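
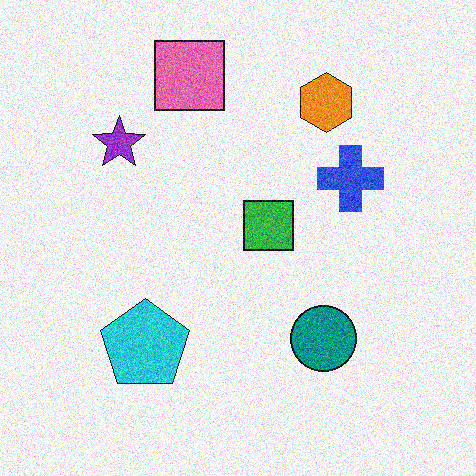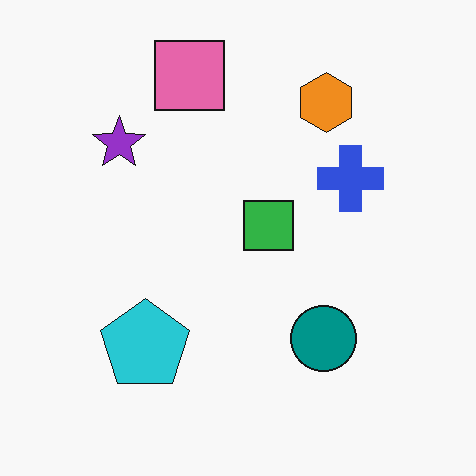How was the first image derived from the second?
The first image is the second degraded with a thick layer of grain.

Random speckle covers the whole image, including the flat background.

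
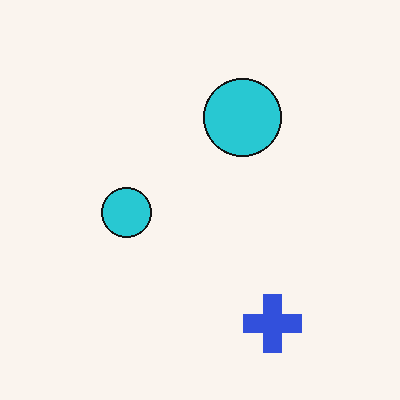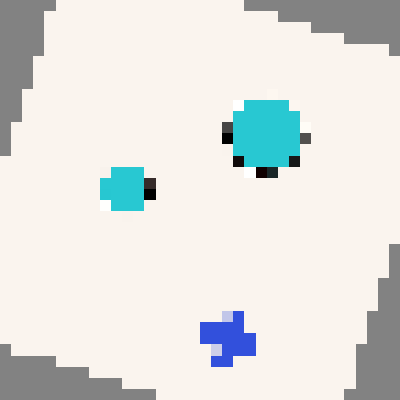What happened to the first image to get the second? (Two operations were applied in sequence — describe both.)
Rotated clockwise by a moderate amount, then coarsely pixelated.

Every shape is tilted by the same angle and the image corners show triangular fill wedges — a whole-image rotation by a non-right angle. Shapes are reduced to large square blocks; fine edges and outlines are lost — a downscale-then-upscale (mosaic) effect.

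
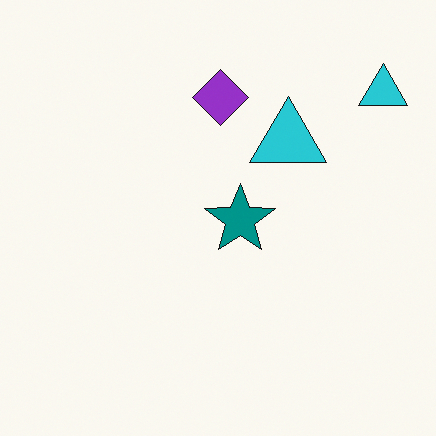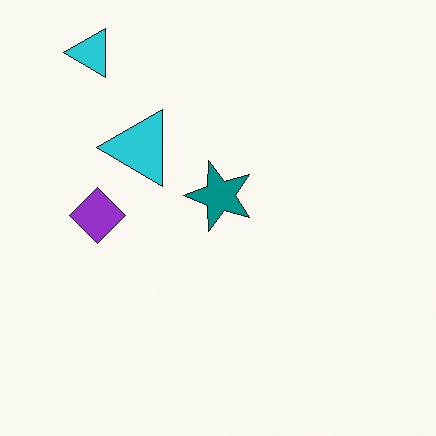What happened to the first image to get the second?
The transformation is: rotated 90° counter-clockwise.

The purple diamond sits in the top of the first image and the left of the second — consistent with a whole-image 90° counter-clockwise rotation.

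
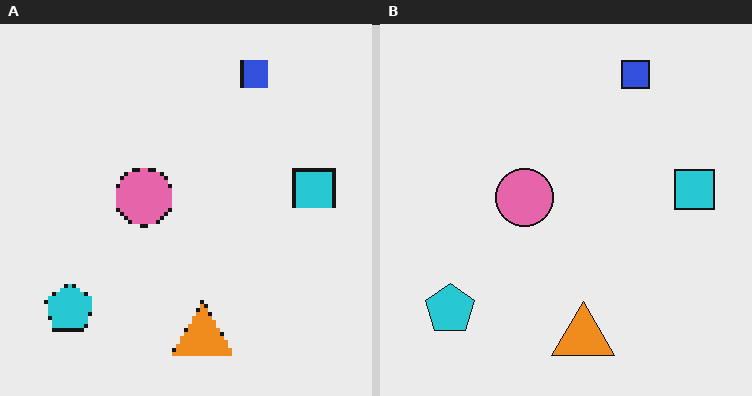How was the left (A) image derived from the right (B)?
Lightly pixelated (a mild mosaic effect).

Shapes are reduced to large square blocks; fine edges and outlines are lost — a downscale-then-upscale (mosaic) effect.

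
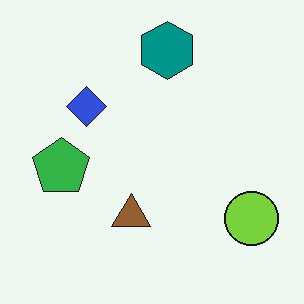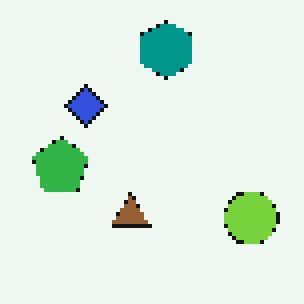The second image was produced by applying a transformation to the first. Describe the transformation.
The transformation is: lightly pixelated (a mild mosaic effect).

Shapes are reduced to large square blocks; fine edges and outlines are lost — a downscale-then-upscale (mosaic) effect.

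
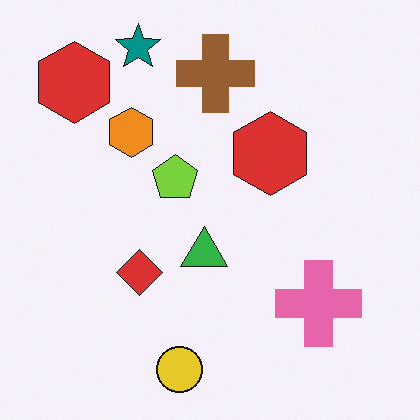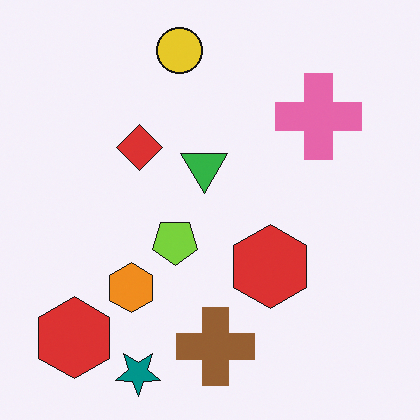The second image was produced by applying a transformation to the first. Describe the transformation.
It was flipped vertically (top ↔ bottom).

The teal star is in the top-left of the first image and the bottom-left of the second — shapes on opposite sides of the horizontal midline have swapped in a mirror flip.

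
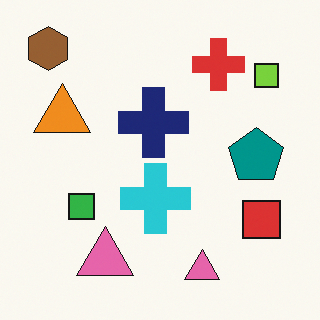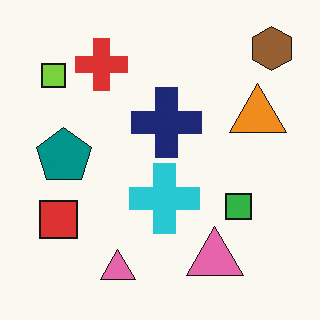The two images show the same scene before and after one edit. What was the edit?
The second image is the first flipped horizontally (left ↔ right).

The brown hexagon is in the top-left of the first image and the top-right of the second — shapes on opposite sides of the vertical midline have swapped in a mirror flip.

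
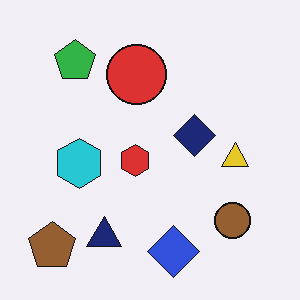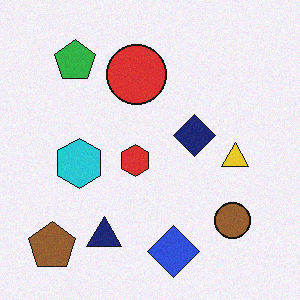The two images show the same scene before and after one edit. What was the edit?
It was degraded with subtle gaussian noise.

Random speckle covers the whole image, including the flat background.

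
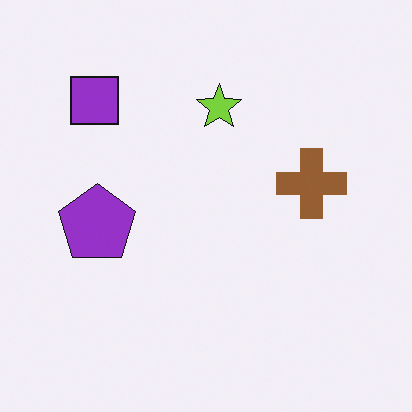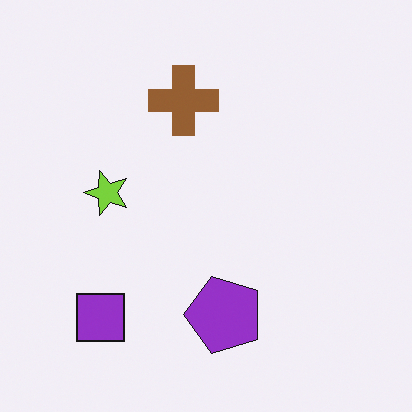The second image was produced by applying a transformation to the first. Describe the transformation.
The transformation is: rotated 90° counter-clockwise.

The purple square sits in the top-left of the first image and the bottom-left of the second — consistent with a whole-image 90° counter-clockwise rotation.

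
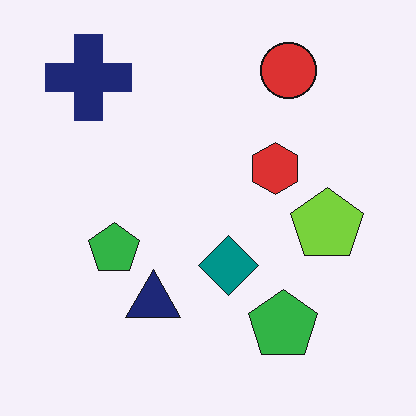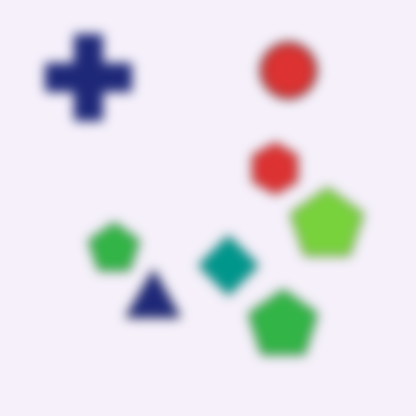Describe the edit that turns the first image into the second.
The transformation is: heavily blurred.

Shape edges and outlines are uniformly softened across the whole image.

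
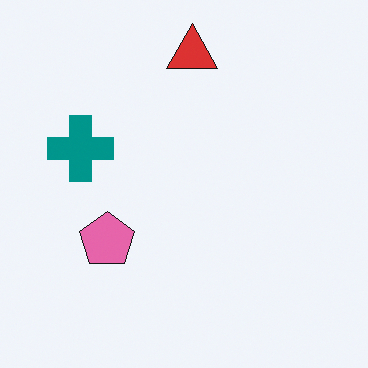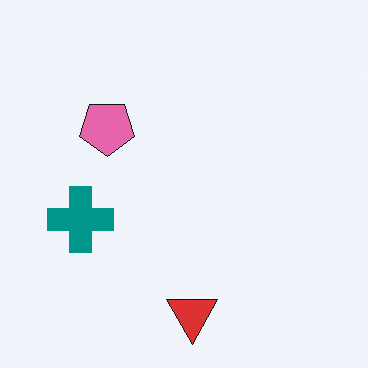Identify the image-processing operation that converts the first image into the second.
The transformation is: flipped vertically (top ↔ bottom).

The red triangle is in the top of the first image and the bottom of the second — shapes on opposite sides of the horizontal midline have swapped in a mirror flip.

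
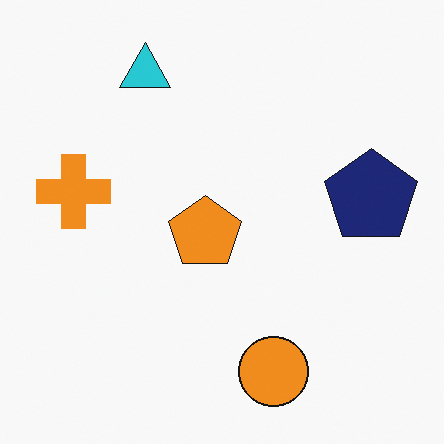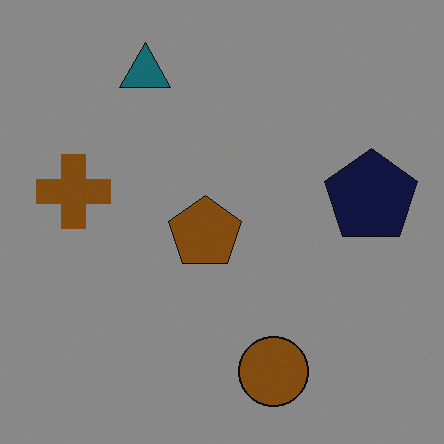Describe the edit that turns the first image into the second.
The second image is the first darkened a lot.

Every pixel — background and shapes alike — is uniformly darkened.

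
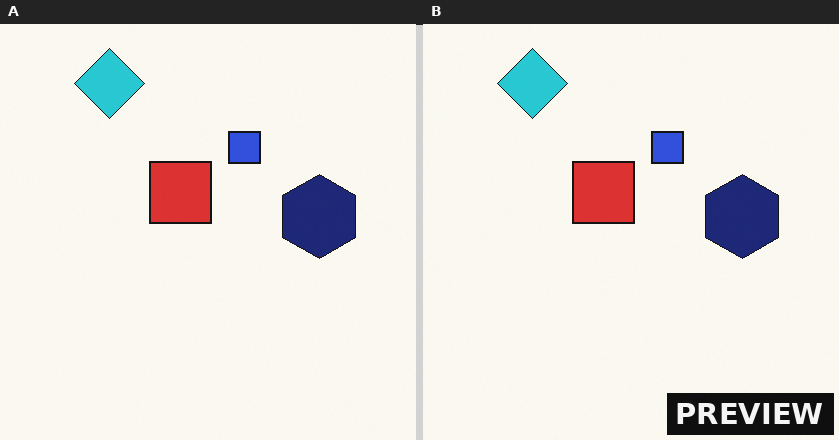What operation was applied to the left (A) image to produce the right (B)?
This is the original image watermarked with the text "PREVIEW" in the lower-right corner.

A dark label reading "PREVIEW" appears in the lower-right corner.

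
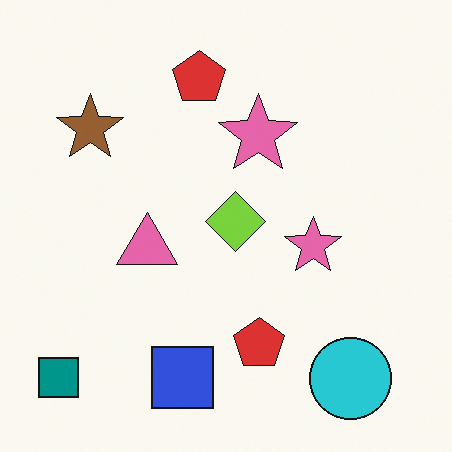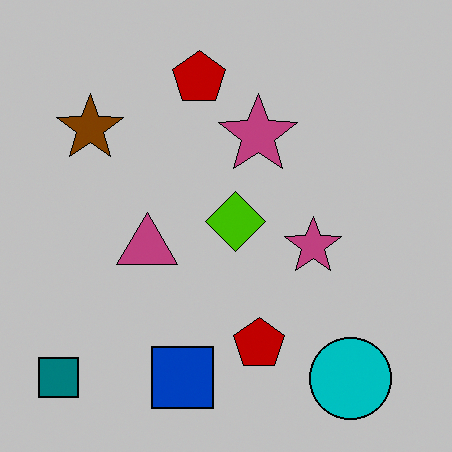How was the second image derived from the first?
The image was heavily posterized to just a handful of flat colors.

Each flat color has snapped to a coarser quantized level — most visibly, the near-white background has dropped to a flat grey.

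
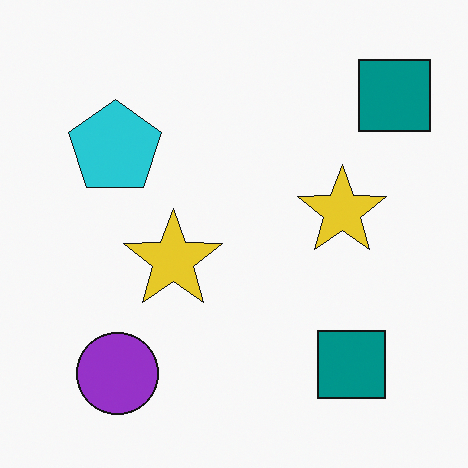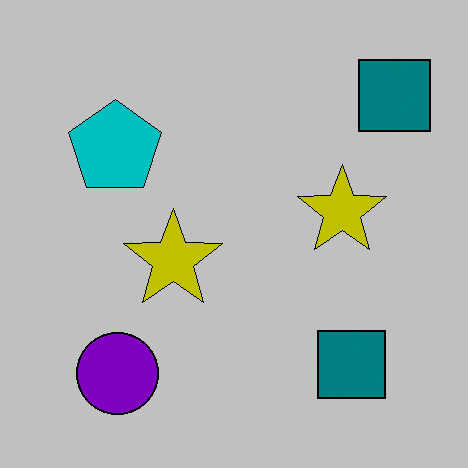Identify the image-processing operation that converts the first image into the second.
The transformation is: heavily posterized to just a handful of flat colors.

Each flat color has snapped to a coarser quantized level — most visibly, the near-white background has dropped to a flat grey.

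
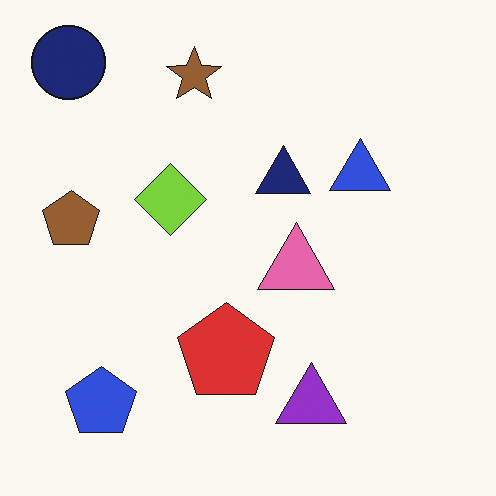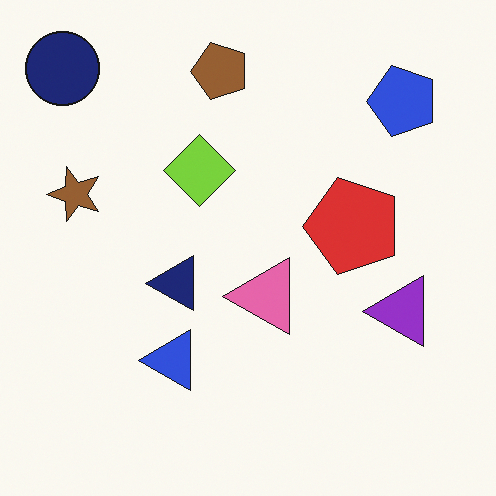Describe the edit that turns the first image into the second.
Transposed (reflected across the top-left ↔ bottom-right diagonal).

Shapes have swapped their row and column positions — what was in the top-right is now in the bottom-left — a diagonal reflection.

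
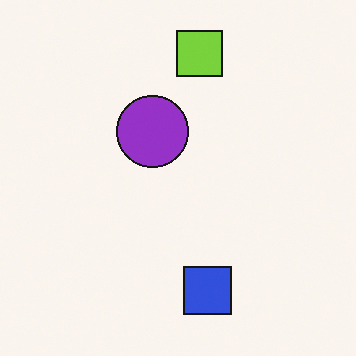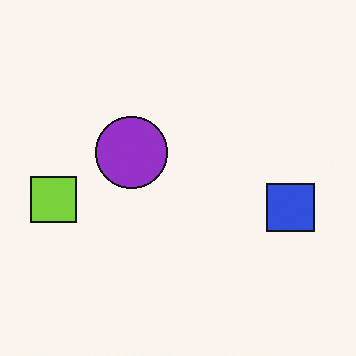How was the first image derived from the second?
The transformation is: transposed (reflected across the top-left ↔ bottom-right diagonal).

Shapes have swapped their row and column positions — what was in the top-right is now in the bottom-left — a diagonal reflection.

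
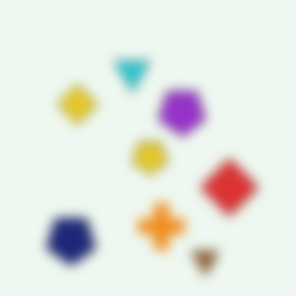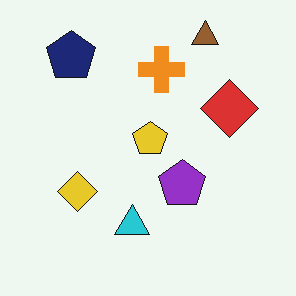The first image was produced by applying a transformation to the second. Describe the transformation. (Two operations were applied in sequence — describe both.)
It was flipped vertically (top ↔ bottom), then heavily blurred.

The brown triangle is in the top-right of the second image and the bottom-right of the first — shapes on opposite sides of the horizontal midline have swapped in a mirror flip. Shape edges and outlines are uniformly softened across the whole image.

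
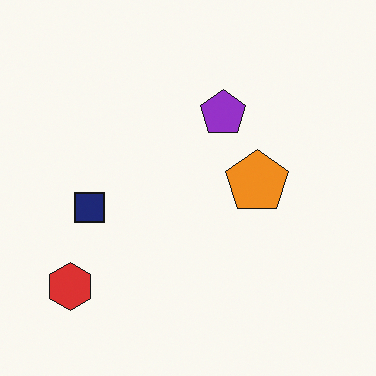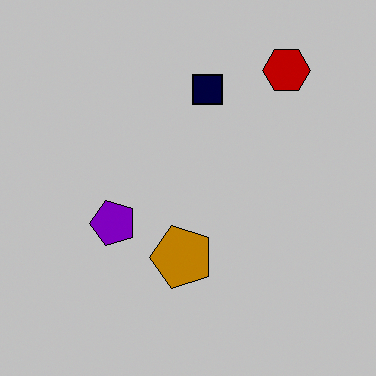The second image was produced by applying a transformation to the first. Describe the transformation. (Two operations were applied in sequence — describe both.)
It was transposed (reflected across the top-left ↔ bottom-right diagonal), then aggressively posterized.

Shapes have swapped their row and column positions — what was in the top-right is now in the bottom-left — a diagonal reflection. Each flat color has snapped to a coarser quantized level — most visibly, the near-white background has dropped to a flat grey.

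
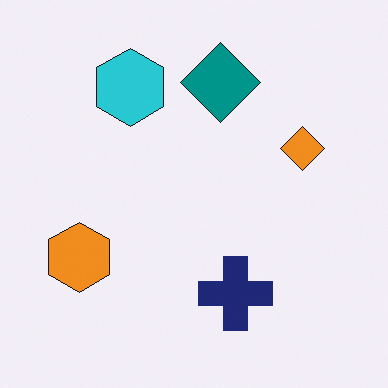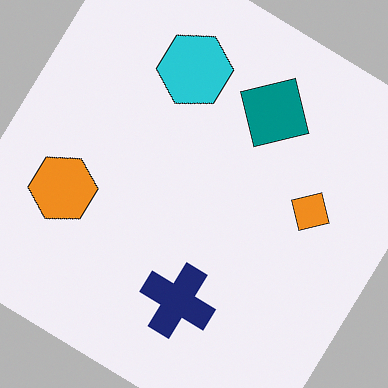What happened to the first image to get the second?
This is the original image rotated clockwise by a large amount — several tens of degrees.

Every shape is tilted by the same angle and the image corners show triangular fill wedges — a whole-image rotation by a non-right angle.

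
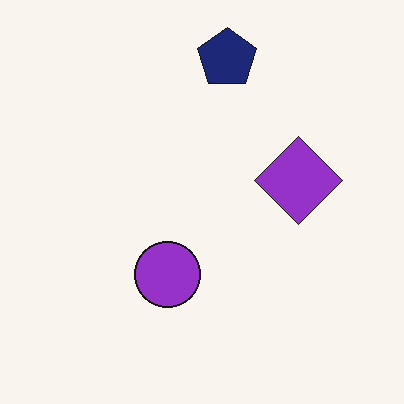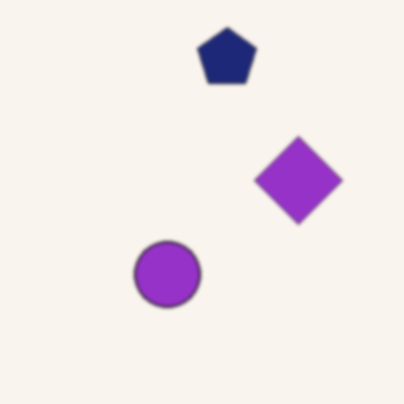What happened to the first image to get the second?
Lightly blurred.

Shape edges and outlines are uniformly softened across the whole image.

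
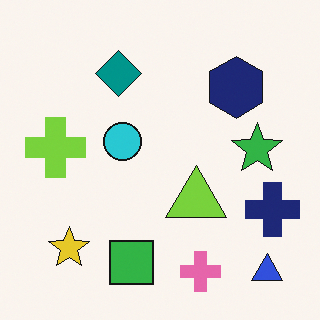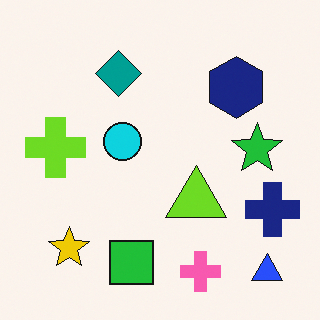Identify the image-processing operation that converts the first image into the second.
It was slightly oversaturated.

All colors are more vivid — a global saturation change.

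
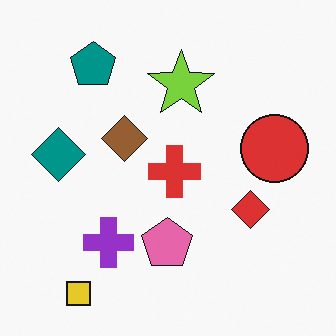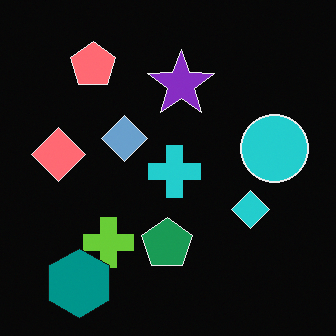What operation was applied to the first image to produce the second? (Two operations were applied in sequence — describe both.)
It was color-inverted (negative), then overlaid with an additional teal hexagon.

The light background has become dark and every shape's color is its complement — a photographic negative. A teal hexagon appears in the second image that is absent from the first.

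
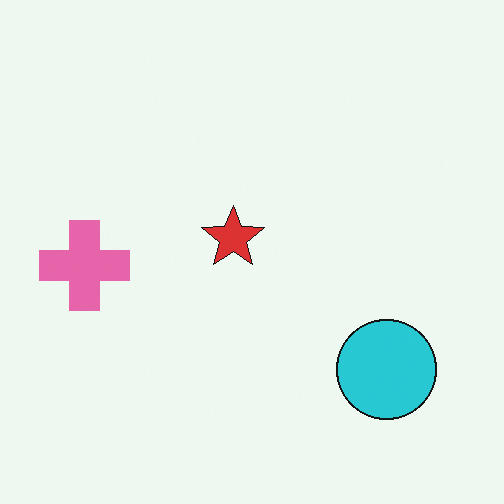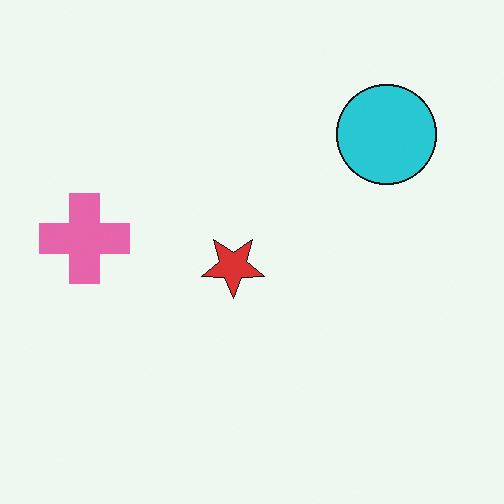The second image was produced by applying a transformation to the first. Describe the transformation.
This is the original image flipped vertically (top ↔ bottom).

The cyan circle is in the bottom-right of the first image and the top-right of the second — shapes on opposite sides of the horizontal midline have swapped in a mirror flip.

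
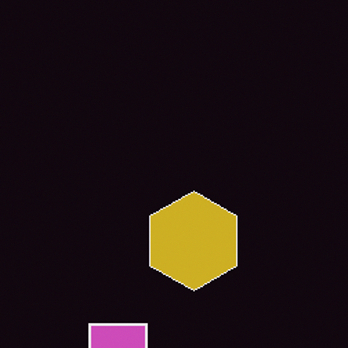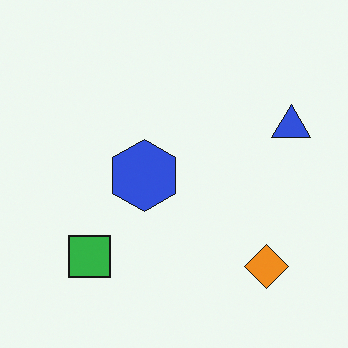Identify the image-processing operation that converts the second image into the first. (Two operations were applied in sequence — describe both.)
This is the original image color-inverted (negative), then cropped to a modestly smaller region and rescaled.

The light background has become dark and every shape's color is its complement — a photographic negative. The visible shapes are larger and the field of view is narrower; shapes near the original edges may be partly or wholly outside the frame — a crop-and-rescale.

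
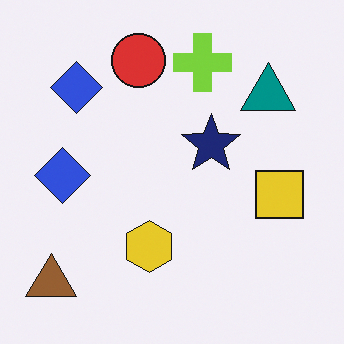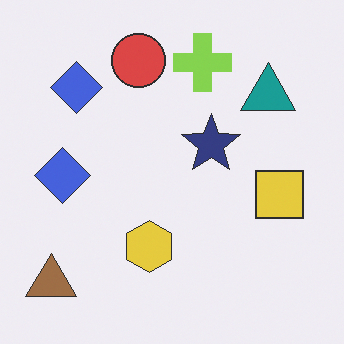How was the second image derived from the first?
The second image is the first given slightly reduced contrast.

Tones are pushed toward mid-grey across the whole image — a global contrast change.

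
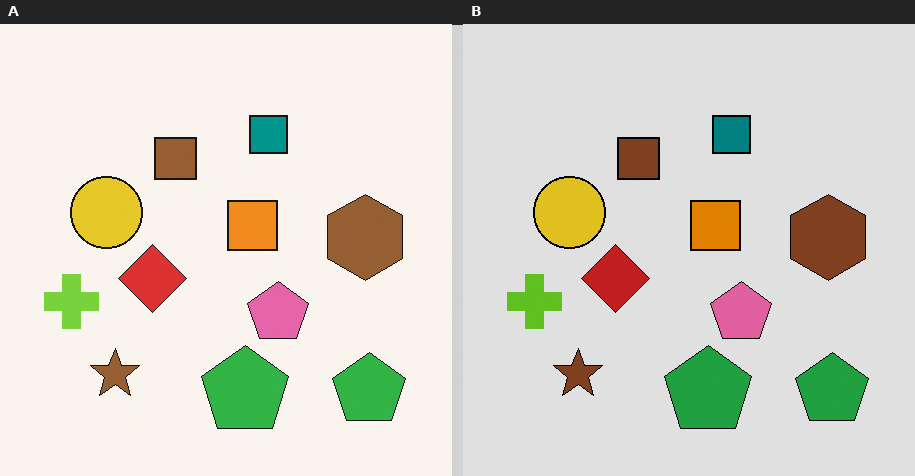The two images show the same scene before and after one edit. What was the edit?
Moderately posterized.

Each flat color has snapped to a coarser quantized level — most visibly, the near-white background has dropped to a flat grey.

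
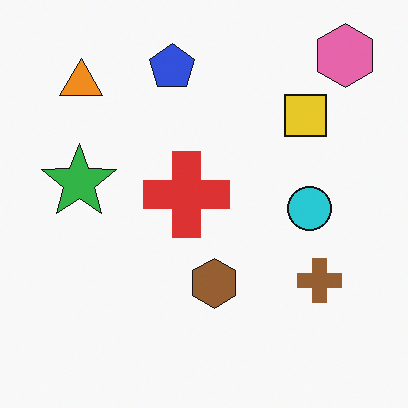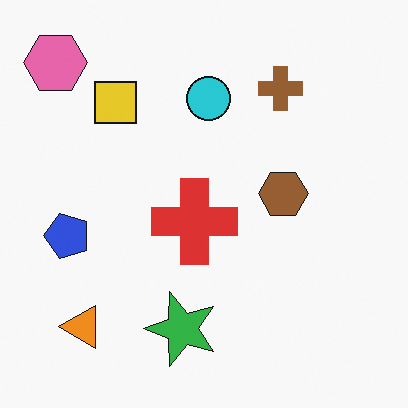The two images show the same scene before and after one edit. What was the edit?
This is the original image rotated 90° counter-clockwise.

The pink hexagon sits in the top-right of the first image and the top-left of the second — consistent with a whole-image 90° counter-clockwise rotation.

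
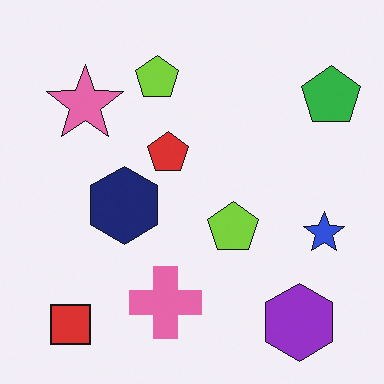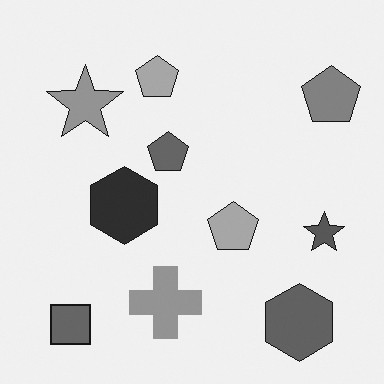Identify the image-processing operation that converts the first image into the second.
Converted to grayscale.

All color is removed — every shape is now a shade of grey.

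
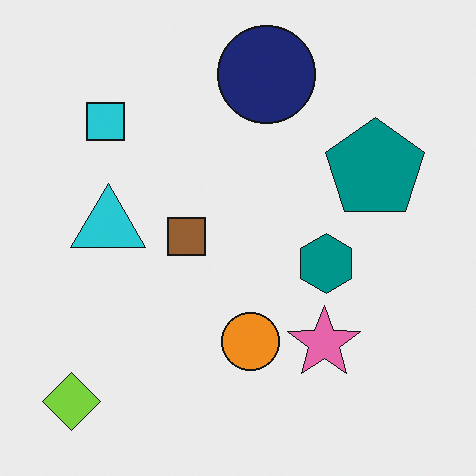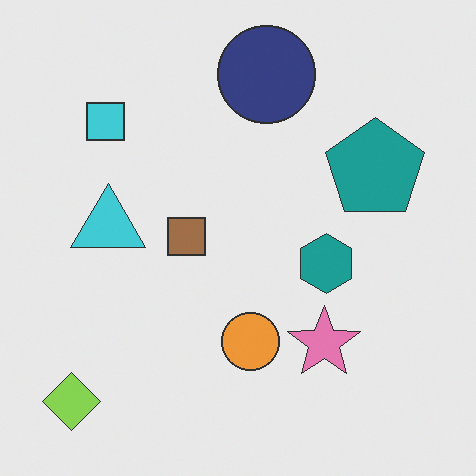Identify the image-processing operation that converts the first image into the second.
This is the original image given slightly reduced contrast.

Tones are pushed toward mid-grey across the whole image — a global contrast change.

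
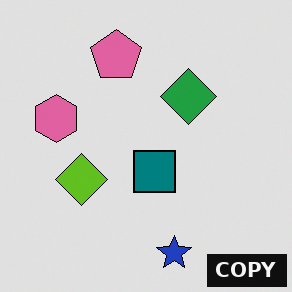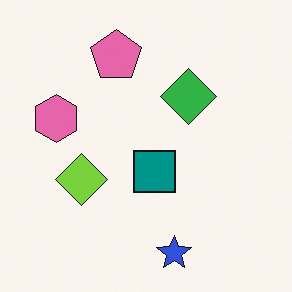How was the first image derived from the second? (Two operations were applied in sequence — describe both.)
It was posterized to a reduced palette, then watermarked with the text "COPY" in the lower-right corner.

Each flat color has snapped to a coarser quantized level — most visibly, the near-white background has dropped to a flat grey. A dark label reading "COPY" appears in the lower-right corner.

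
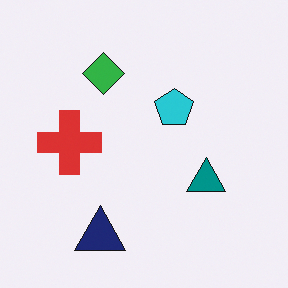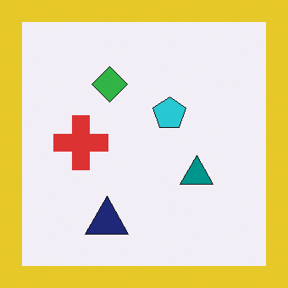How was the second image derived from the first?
The second image is the first framed with a yellow border.

A solid yellow frame runs around the edge of the second image, with the content slightly shrunk inside it.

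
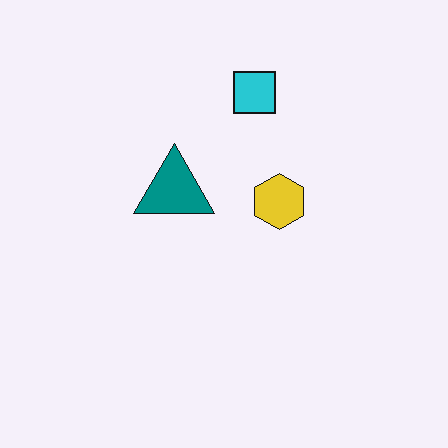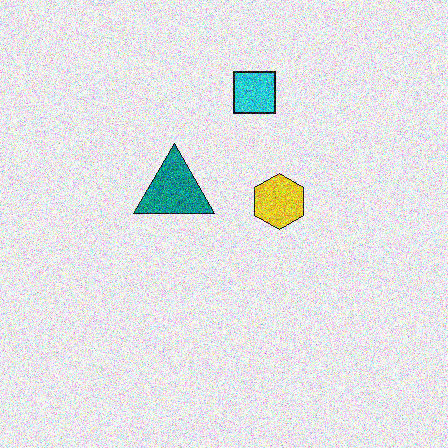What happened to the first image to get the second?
Degraded with strong gaussian noise.

Random speckle covers the whole image, including the flat background.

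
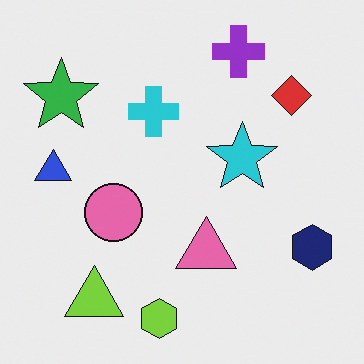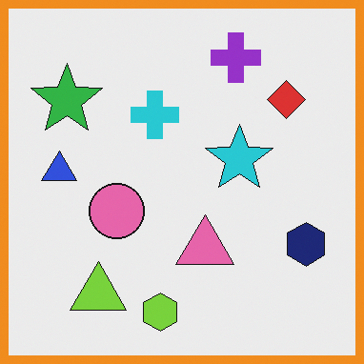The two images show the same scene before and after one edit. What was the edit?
The second image is the first framed with a orange border.

A solid orange frame runs around the edge of the second image, with the content slightly shrunk inside it.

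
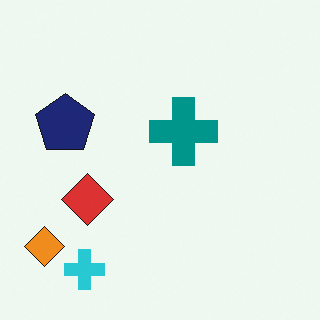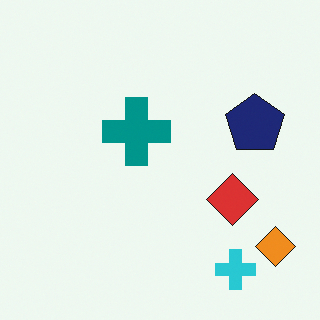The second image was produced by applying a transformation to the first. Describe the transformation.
The image was flipped horizontally (left ↔ right).

The orange diamond is in the bottom-left of the first image and the bottom-right of the second — shapes on opposite sides of the vertical midline have swapped in a mirror flip.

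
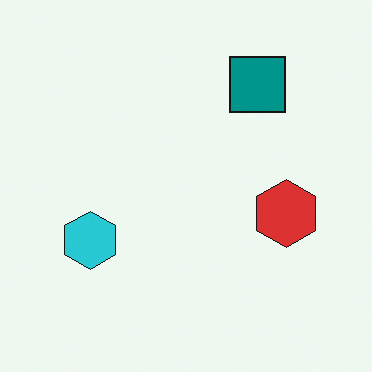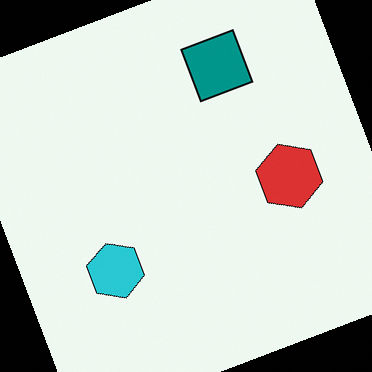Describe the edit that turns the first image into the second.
This is the original image rotated counter-clockwise by a clearly visible amount.

Every shape is tilted by the same angle and the image corners show triangular fill wedges — a whole-image rotation by a non-right angle.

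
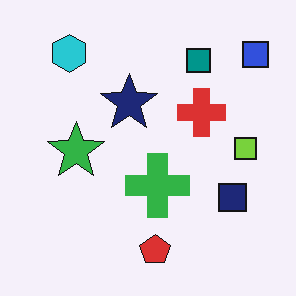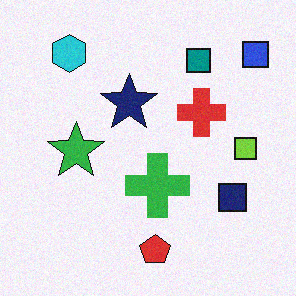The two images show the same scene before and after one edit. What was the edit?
The second image is the first degraded with a light layer of grain.

Random speckle covers the whole image, including the flat background.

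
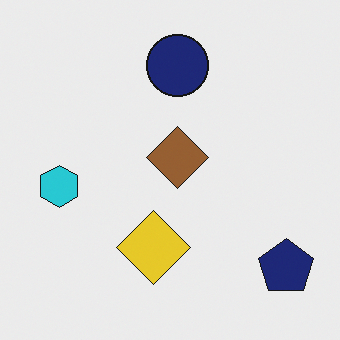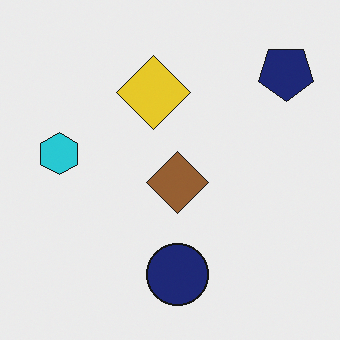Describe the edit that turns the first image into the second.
Flipped vertically (top ↔ bottom).

The navy circle is in the top of the first image and the bottom of the second — shapes on opposite sides of the horizontal midline have swapped in a mirror flip.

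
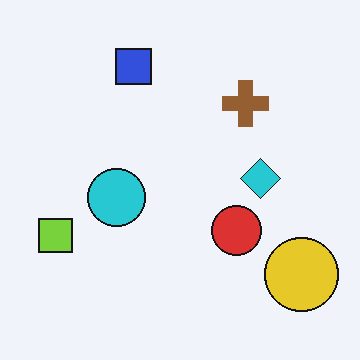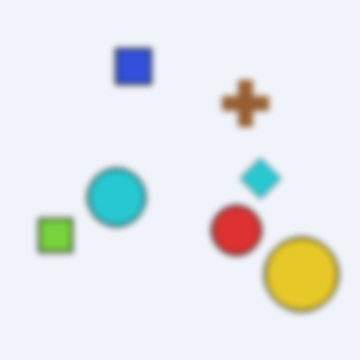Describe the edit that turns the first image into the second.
This is the original image noticeably gaussian-blurred.

Shape edges and outlines are uniformly softened across the whole image.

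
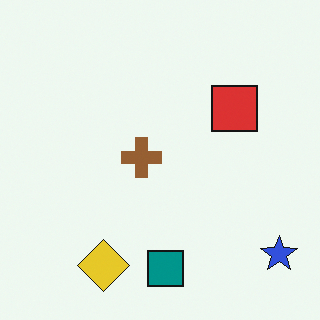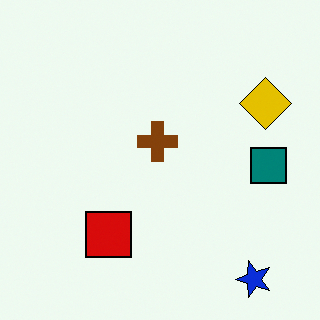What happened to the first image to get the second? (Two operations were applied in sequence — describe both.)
Given slightly increased contrast, then transposed (reflected across the top-left ↔ bottom-right diagonal).

Tones are pushed away from mid-grey across the whole image — a global contrast change. Shapes have swapped their row and column positions — what was in the top-right is now in the bottom-left — a diagonal reflection.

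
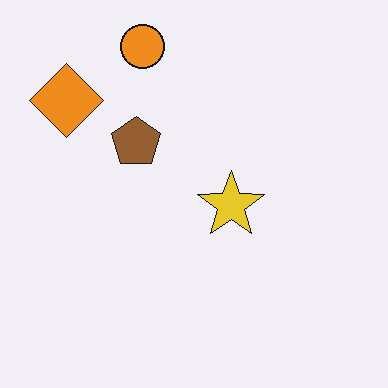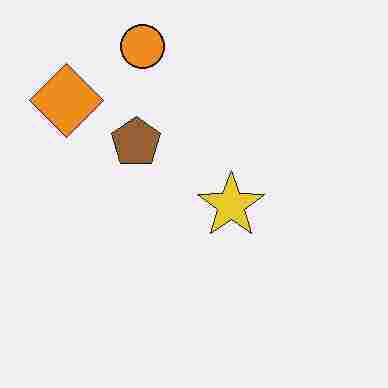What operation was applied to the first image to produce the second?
It was degraded with heavy JPEG compression.

Blocky 8×8 compression artifacts appear around shape edges and the flat background shows ringing — characteristic JPEG degradation.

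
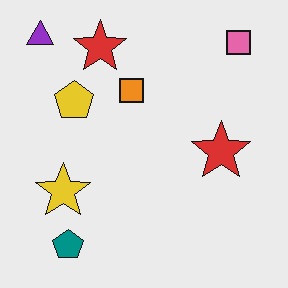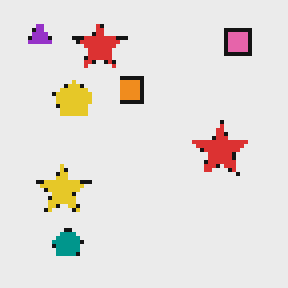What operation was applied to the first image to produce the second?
The transformation is: lightly pixelated (a mild mosaic effect).

Shapes are reduced to large square blocks; fine edges and outlines are lost — a downscale-then-upscale (mosaic) effect.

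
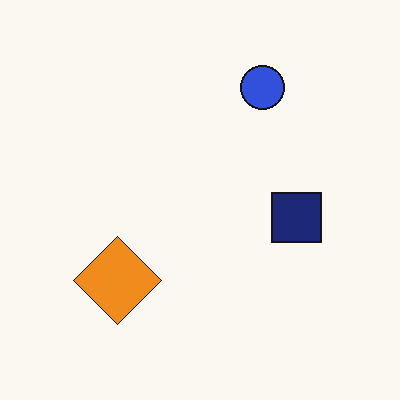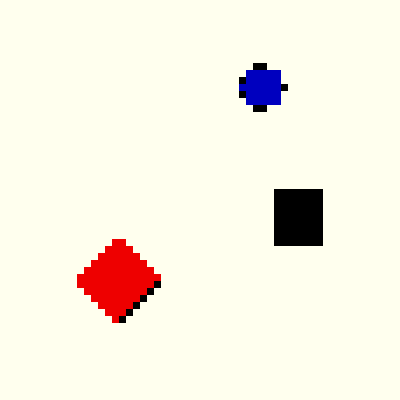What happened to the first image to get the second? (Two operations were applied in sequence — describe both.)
This is the original image boosted in contrast, then pixelated into visible square blocks.

Tones are pushed away from mid-grey across the whole image — a global contrast change. Shapes are reduced to large square blocks; fine edges and outlines are lost — a downscale-then-upscale (mosaic) effect.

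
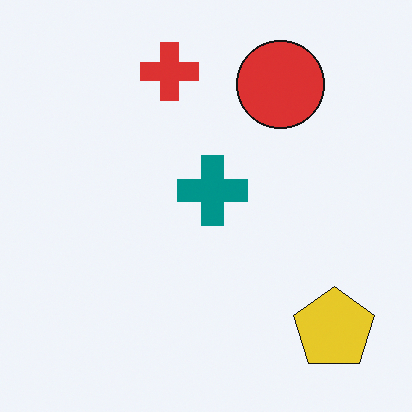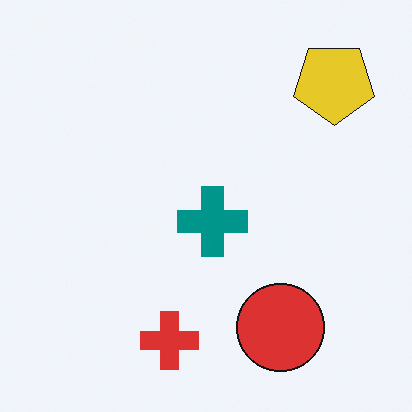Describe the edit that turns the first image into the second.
The transformation is: flipped vertically (top ↔ bottom).

The red cross is in the top of the first image and the bottom of the second — shapes on opposite sides of the horizontal midline have swapped in a mirror flip.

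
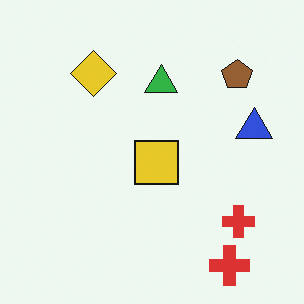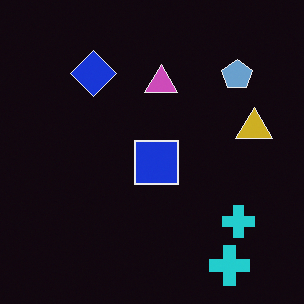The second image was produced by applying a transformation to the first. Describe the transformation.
It was color-inverted (negative).

The light background has become dark and every shape's color is its complement — a photographic negative.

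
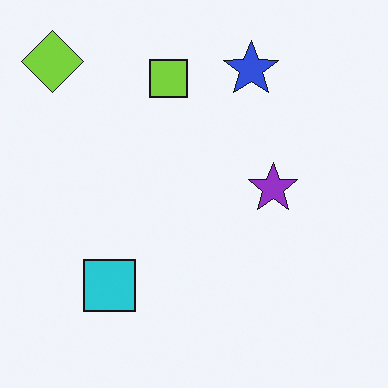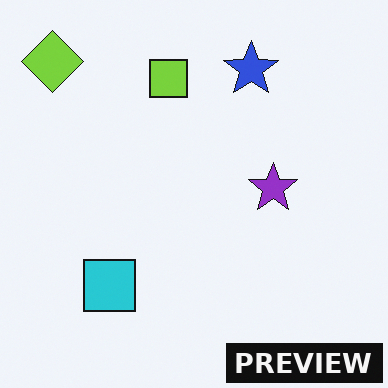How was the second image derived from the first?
The transformation is: watermarked with the text "PREVIEW" in the lower-right corner.

A dark label reading "PREVIEW" appears in the lower-right corner.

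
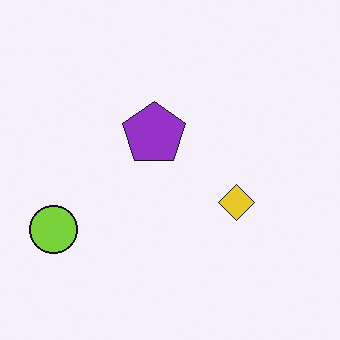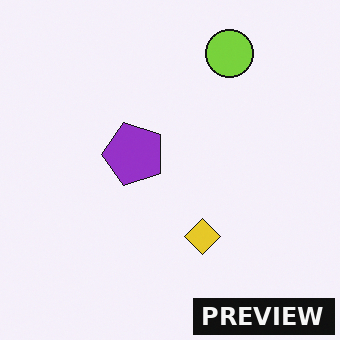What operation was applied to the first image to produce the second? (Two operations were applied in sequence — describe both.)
The second image is the first transposed (reflected across the top-left ↔ bottom-right diagonal), then watermarked with the text "PREVIEW" in the lower-right corner.

Shapes have swapped their row and column positions — what was in the top-right is now in the bottom-left — a diagonal reflection. A dark label reading "PREVIEW" appears in the lower-right corner.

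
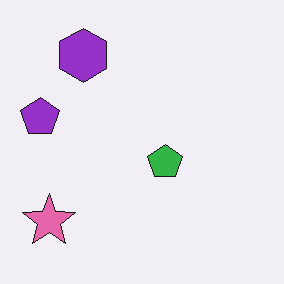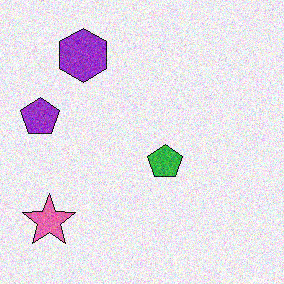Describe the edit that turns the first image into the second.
It was degraded with moderate additive noise.

Random speckle covers the whole image, including the flat background.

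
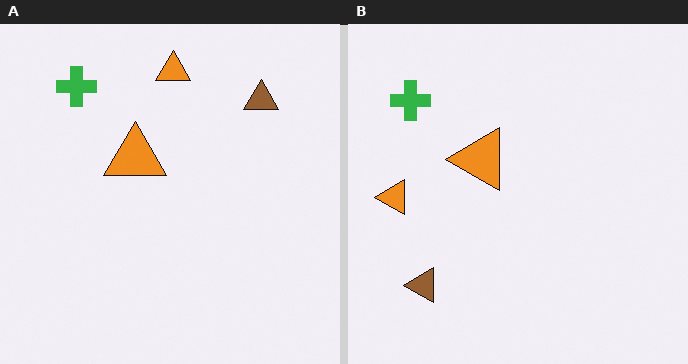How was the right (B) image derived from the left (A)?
Transposed (reflected across the top-left ↔ bottom-right diagonal).

Shapes have swapped their row and column positions — what was in the top-right is now in the bottom-left — a diagonal reflection.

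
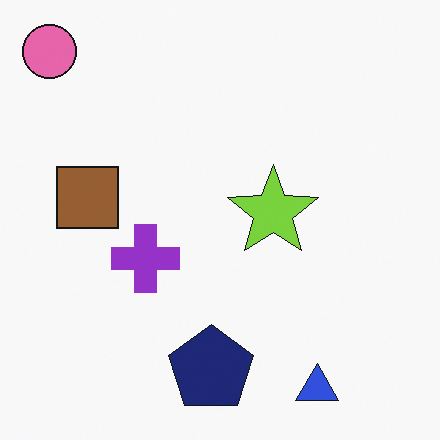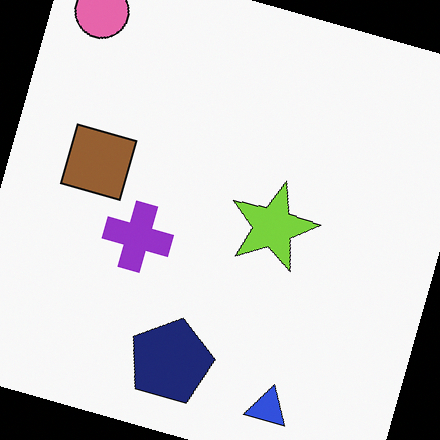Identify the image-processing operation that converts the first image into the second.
It was rotated clockwise by a clearly visible amount.

Every shape is tilted by the same angle and the image corners show triangular fill wedges — a whole-image rotation by a non-right angle.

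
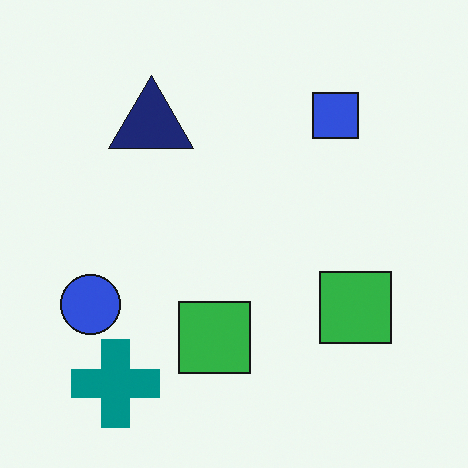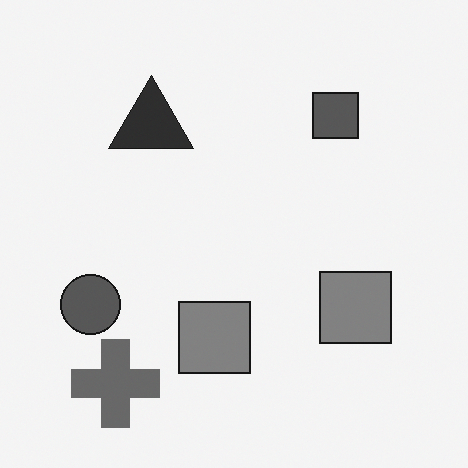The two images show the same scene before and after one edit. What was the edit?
The transformation is: converted to grayscale.

All color is removed — every shape is now a shade of grey.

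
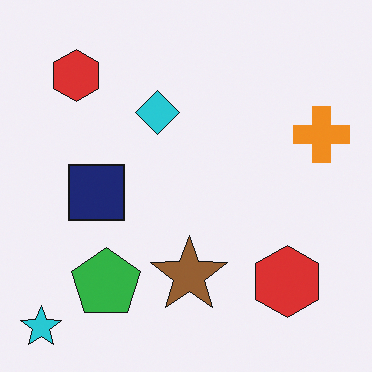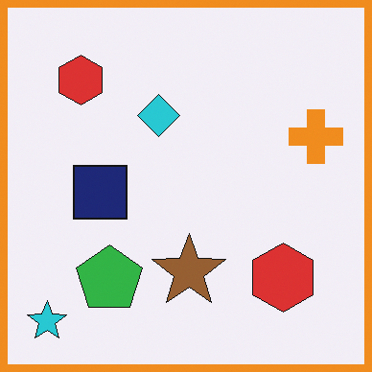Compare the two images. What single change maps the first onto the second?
It was framed with a orange border.

A solid orange frame runs around the edge of the second image, with the content slightly shrunk inside it.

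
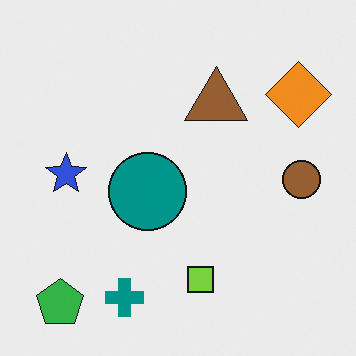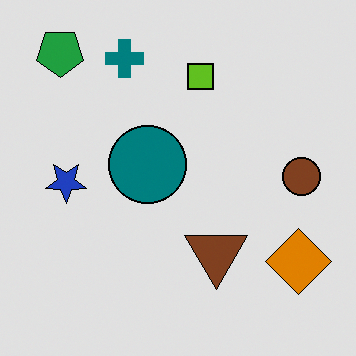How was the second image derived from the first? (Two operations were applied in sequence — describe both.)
It was flipped vertically (top ↔ bottom), then moderately posterized.

The green pentagon is in the bottom-left of the first image and the top-left of the second — shapes on opposite sides of the horizontal midline have swapped in a mirror flip. Each flat color has snapped to a coarser quantized level — most visibly, the near-white background has dropped to a flat grey.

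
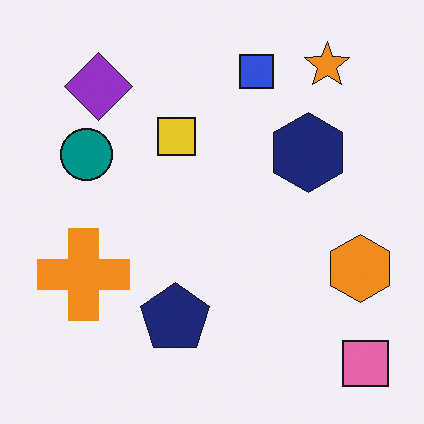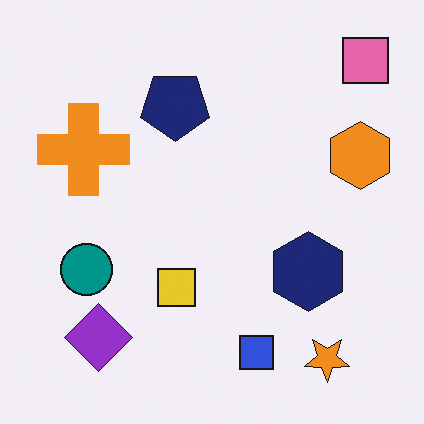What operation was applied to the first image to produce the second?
The image was flipped vertically (top ↔ bottom).

The pink square is in the bottom-right of the first image and the top-right of the second — shapes on opposite sides of the horizontal midline have swapped in a mirror flip.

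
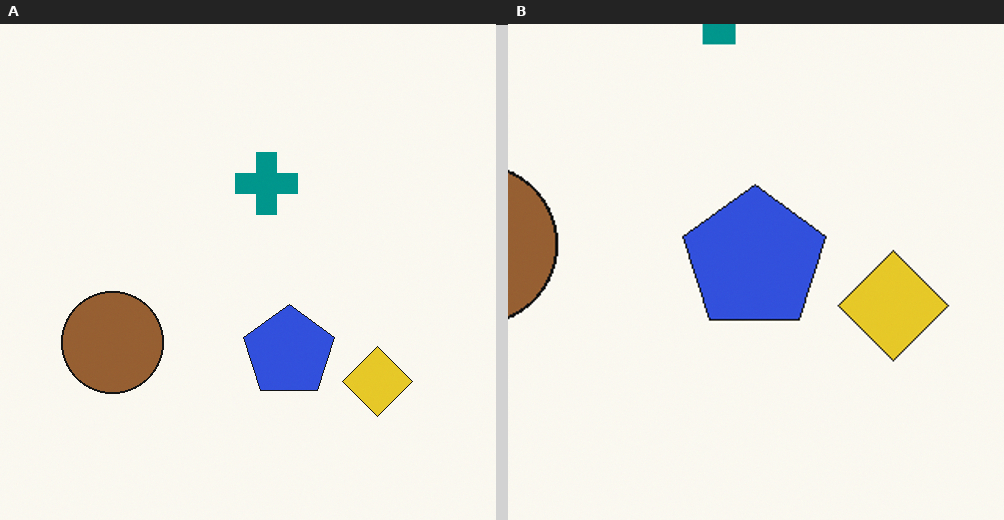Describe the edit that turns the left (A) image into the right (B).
The right (B) image is the left (A) cropped slightly and scaled back up.

The visible shapes are larger and the field of view is narrower; shapes near the original edges may be partly or wholly outside the frame — a crop-and-rescale.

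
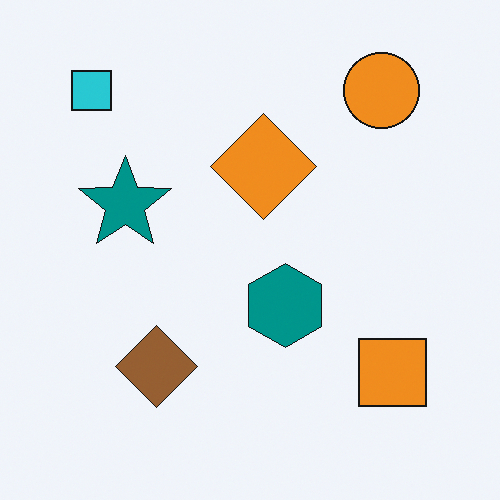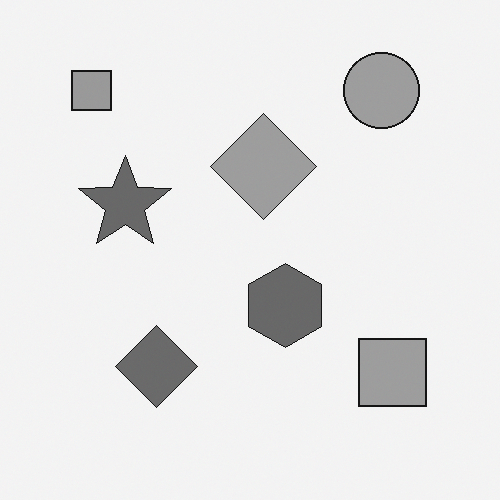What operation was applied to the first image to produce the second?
The image was converted to grayscale.

All color is removed — every shape is now a shade of grey.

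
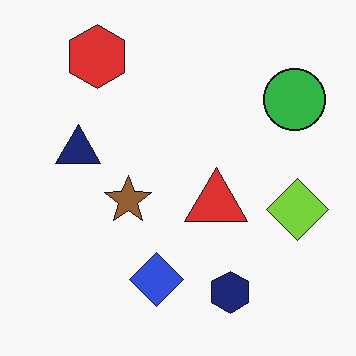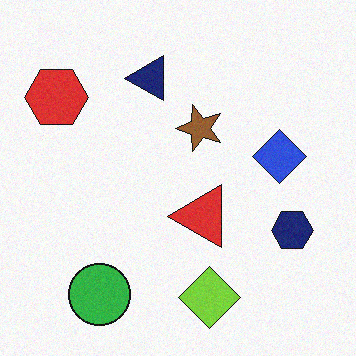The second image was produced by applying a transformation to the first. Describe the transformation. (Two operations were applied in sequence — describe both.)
It was transposed (reflected across the top-left ↔ bottom-right diagonal), then degraded with light additive noise.

Shapes have swapped their row and column positions — what was in the top-right is now in the bottom-left — a diagonal reflection. Random speckle covers the whole image, including the flat background.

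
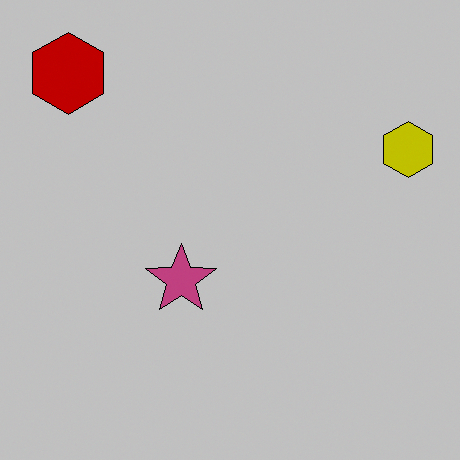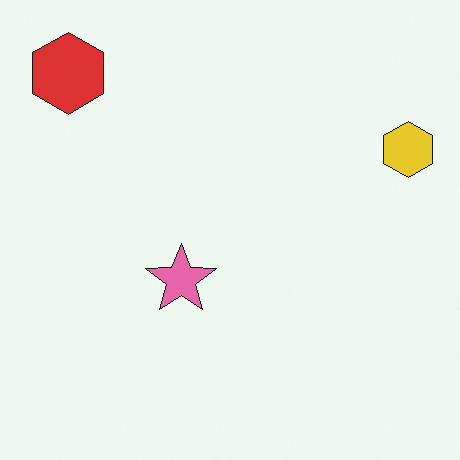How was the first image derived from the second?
The first image is the second aggressively posterized.

Each flat color has snapped to a coarser quantized level — most visibly, the near-white background has dropped to a flat grey.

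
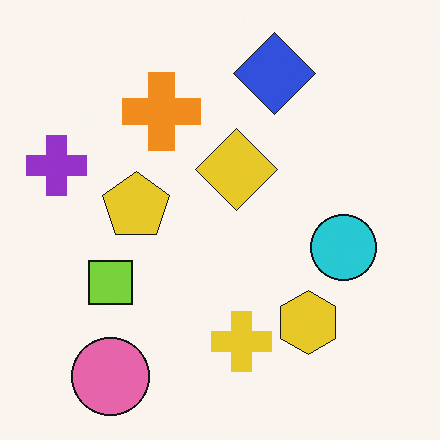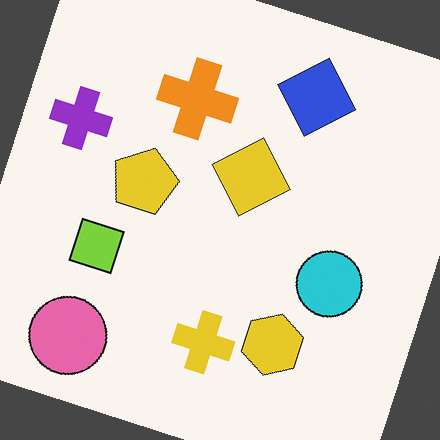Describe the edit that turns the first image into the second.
The transformation is: rotated clockwise by a moderate amount.

Every shape is tilted by the same angle and the image corners show triangular fill wedges — a whole-image rotation by a non-right angle.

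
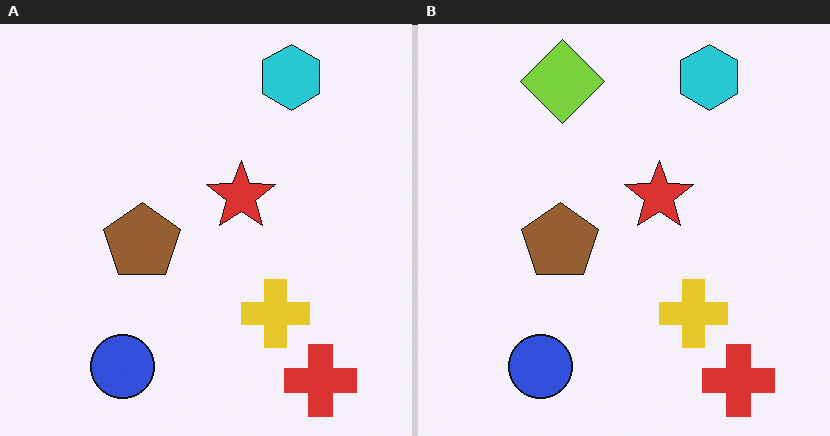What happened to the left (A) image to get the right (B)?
The transformation is: overlaid with an additional lime diamond.

A lime diamond appears in the right (B) image that is absent from the left (A).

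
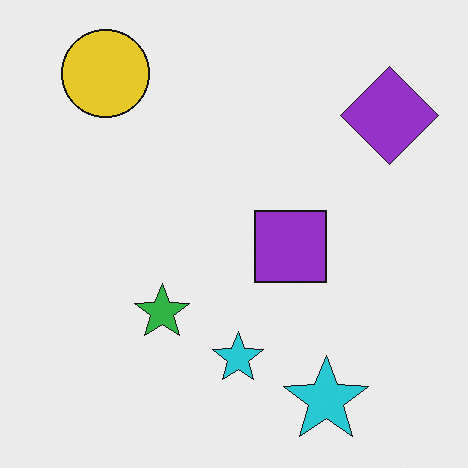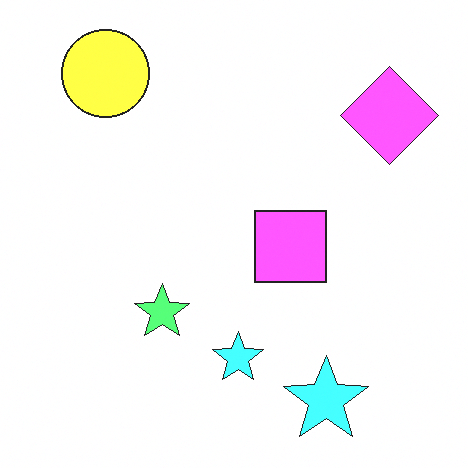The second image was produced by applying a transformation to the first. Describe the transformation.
The second image is the first noticeably brightened.

Every pixel — background and shapes alike — is uniformly brightened.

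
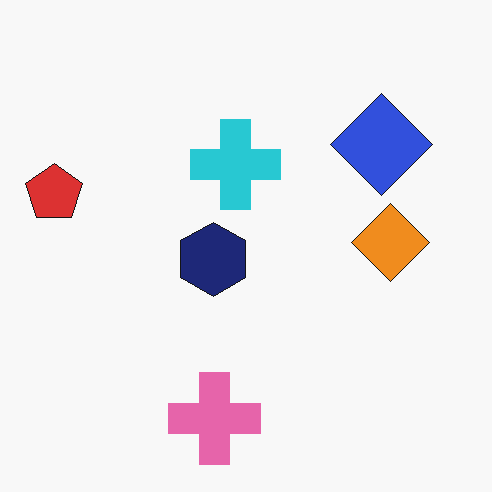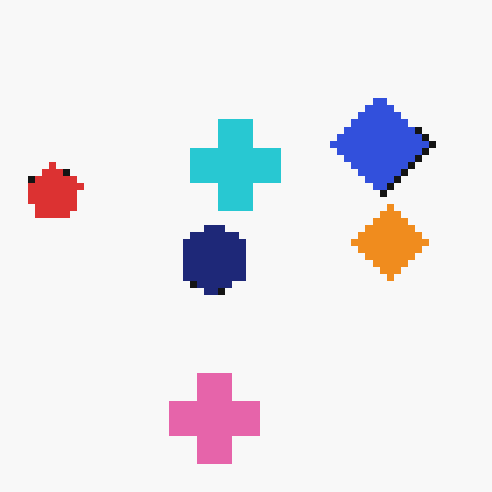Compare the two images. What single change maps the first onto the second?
The second image is the first moderately pixelated.

Shapes are reduced to large square blocks; fine edges and outlines are lost — a downscale-then-upscale (mosaic) effect.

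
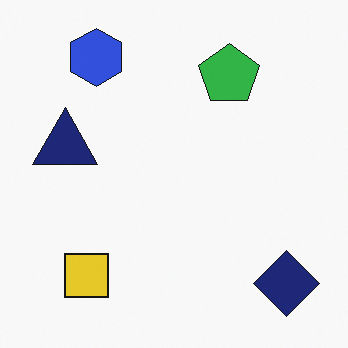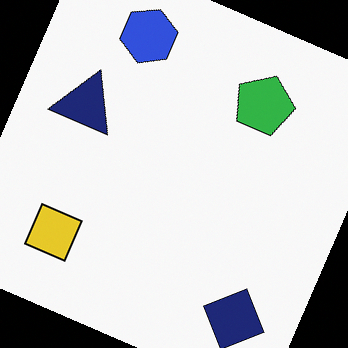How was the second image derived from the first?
The image was rotated clockwise by a moderate amount.

Every shape is tilted by the same angle and the image corners show triangular fill wedges — a whole-image rotation by a non-right angle.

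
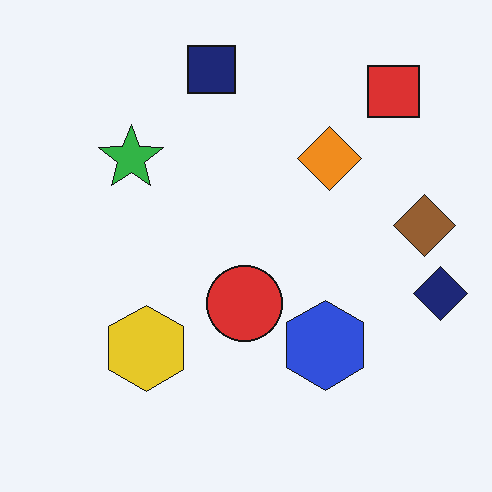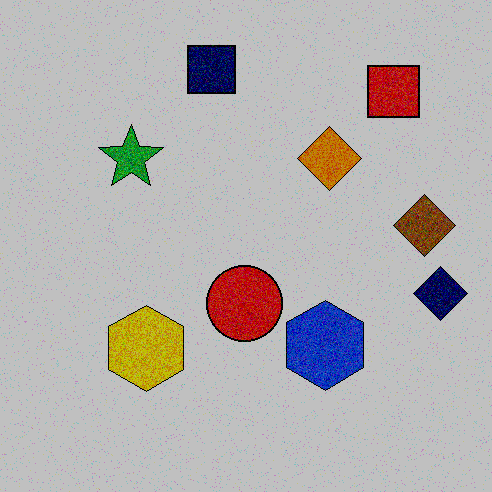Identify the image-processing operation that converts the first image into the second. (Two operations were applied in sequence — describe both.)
The image was degraded with visible gaussian noise, then heavily posterized to just a handful of flat colors.

Random speckle covers the whole image, including the flat background. Each flat color has snapped to a coarser quantized level — most visibly, the near-white background has dropped to a flat grey.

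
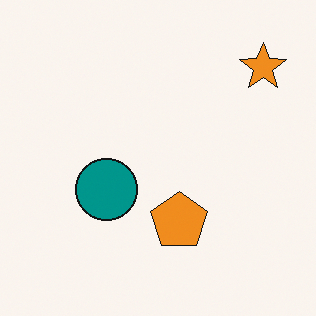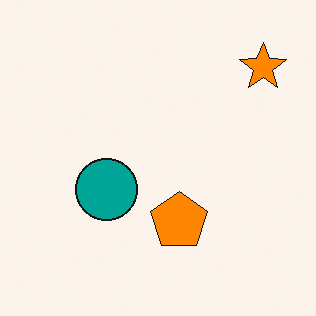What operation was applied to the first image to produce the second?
This is the original image slightly oversaturated.

All colors are more vivid — a global saturation change.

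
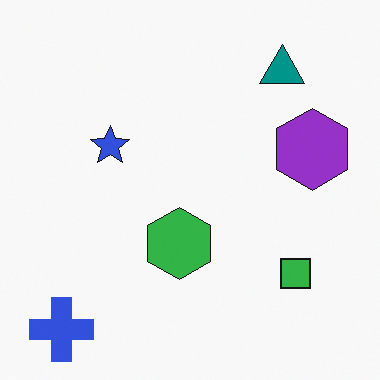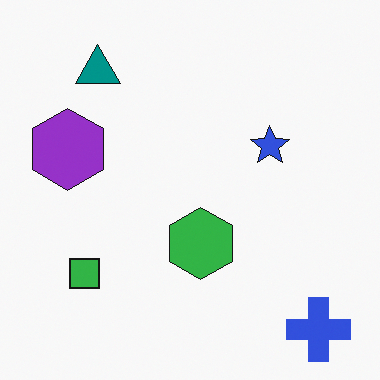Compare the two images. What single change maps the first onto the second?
The transformation is: flipped horizontally (left ↔ right).

The blue cross is in the bottom-left of the first image and the bottom-right of the second — shapes on opposite sides of the vertical midline have swapped in a mirror flip.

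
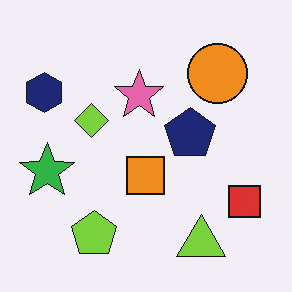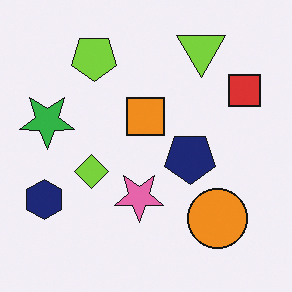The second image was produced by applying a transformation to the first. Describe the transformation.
The transformation is: flipped vertically (top ↔ bottom).

The lime triangle is in the bottom-right of the first image and the top-right of the second — shapes on opposite sides of the horizontal midline have swapped in a mirror flip.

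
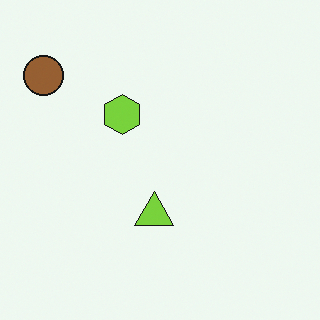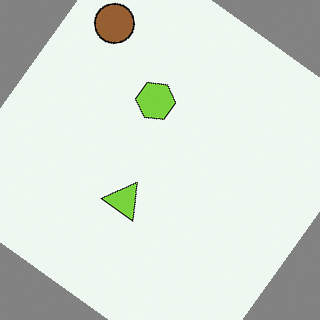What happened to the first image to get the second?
The second image is the first rotated clockwise by a large amount — several tens of degrees.

Every shape is tilted by the same angle and the image corners show triangular fill wedges — a whole-image rotation by a non-right angle.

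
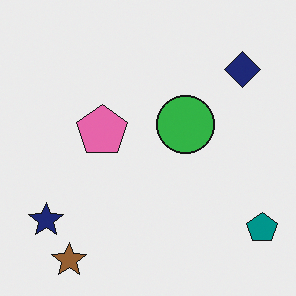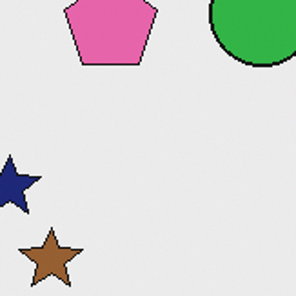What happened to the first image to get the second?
The transformation is: cropped to a noticeably smaller region and rescaled.

The visible shapes are larger and the field of view is narrower; shapes near the original edges may be partly or wholly outside the frame — a crop-and-rescale.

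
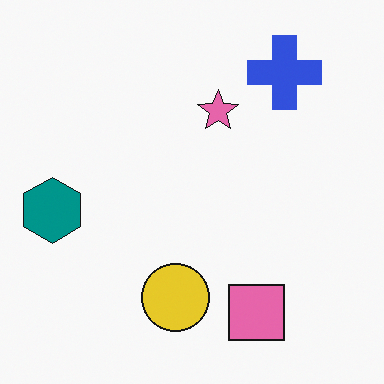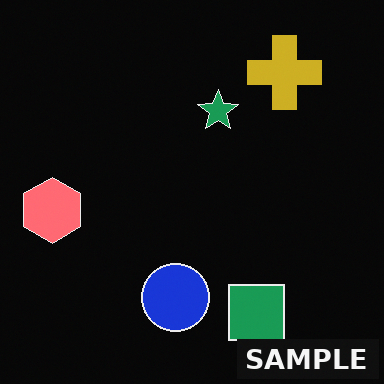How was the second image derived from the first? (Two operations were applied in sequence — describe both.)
The second image is the first color-inverted (negative), then watermarked with the text "SAMPLE" in the lower-right corner.

The light background has become dark and every shape's color is its complement — a photographic negative. A dark label reading "SAMPLE" appears in the lower-right corner.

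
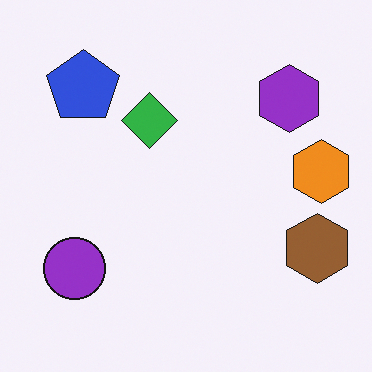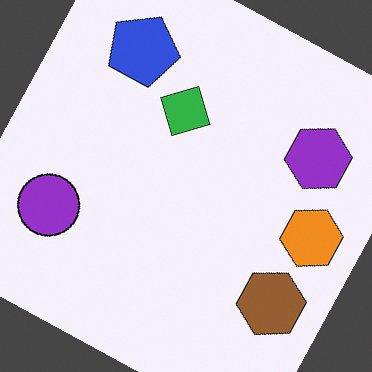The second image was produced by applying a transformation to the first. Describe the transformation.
It was rotated clockwise by a clearly visible amount.

Every shape is tilted by the same angle and the image corners show triangular fill wedges — a whole-image rotation by a non-right angle.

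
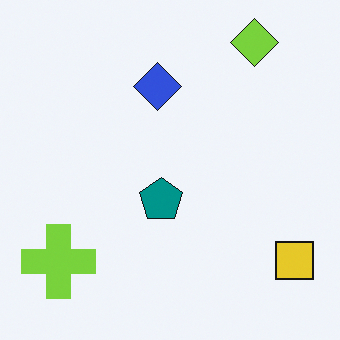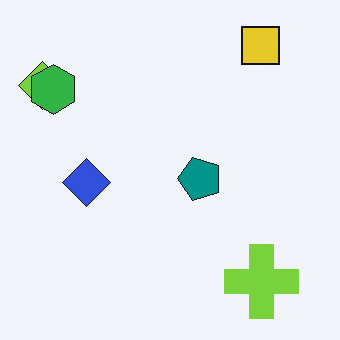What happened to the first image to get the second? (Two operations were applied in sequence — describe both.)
The transformation is: rotated 90° counter-clockwise, then overlaid with an additional green hexagon.

The yellow square sits in the bottom-right of the first image and the top-right of the second — consistent with a whole-image 90° counter-clockwise rotation. A green hexagon appears in the second image that is absent from the first.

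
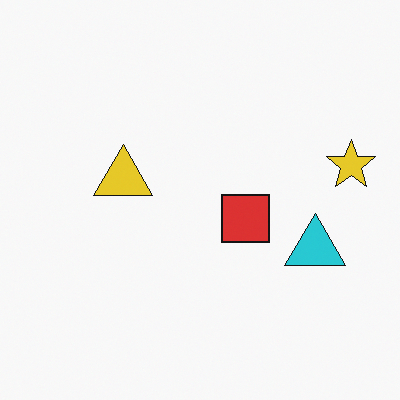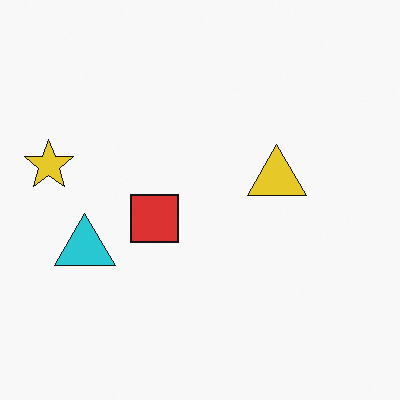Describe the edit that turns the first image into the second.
It was flipped horizontally (left ↔ right).

The yellow star is in the right of the first image and the left of the second — shapes on opposite sides of the vertical midline have swapped in a mirror flip.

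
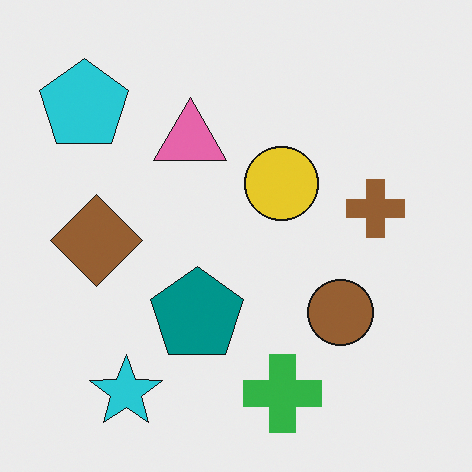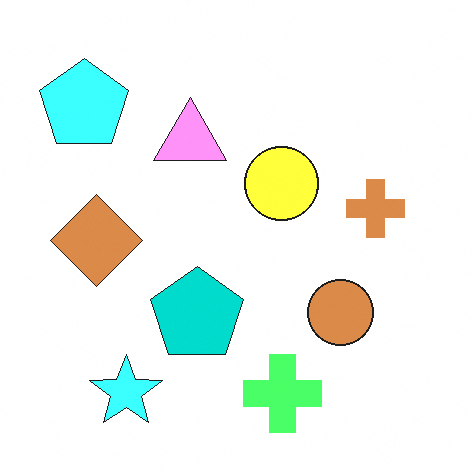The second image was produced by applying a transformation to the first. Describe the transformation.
The second image is the first brightened a lot.

Every pixel — background and shapes alike — is uniformly brightened.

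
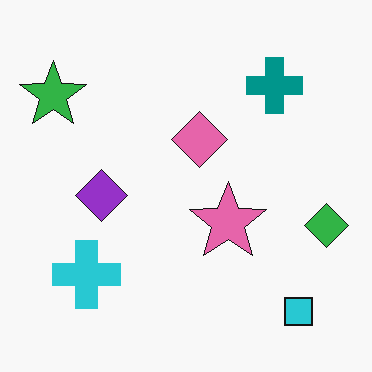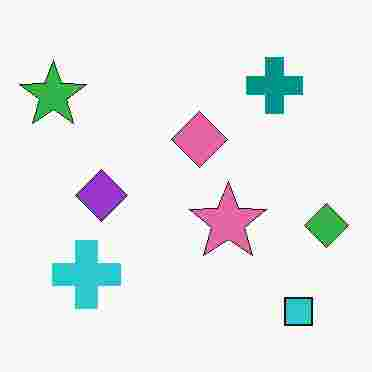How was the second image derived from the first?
The transformation is: degraded with heavy JPEG compression.

Blocky 8×8 compression artifacts appear around shape edges and the flat background shows ringing — characteristic JPEG degradation.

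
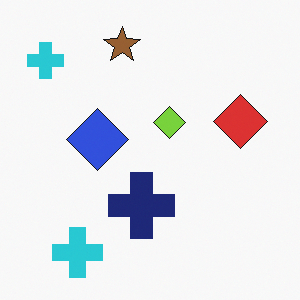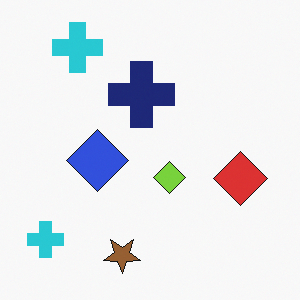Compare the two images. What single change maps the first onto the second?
This is the original image flipped vertically (top ↔ bottom).

The brown star is in the top of the first image and the bottom of the second — shapes on opposite sides of the horizontal midline have swapped in a mirror flip.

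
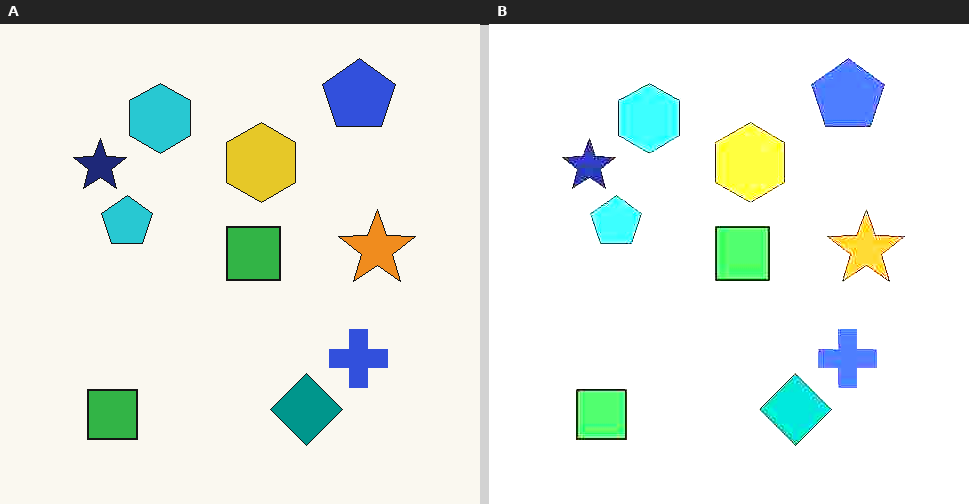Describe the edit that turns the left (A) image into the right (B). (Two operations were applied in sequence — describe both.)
The image was heavily JPEG-compressed with obvious blocking artifacts, then substantially brightened.

Blocky 8×8 compression artifacts appear around shape edges and the flat background shows ringing — characteristic JPEG degradation. Every pixel — background and shapes alike — is uniformly brightened.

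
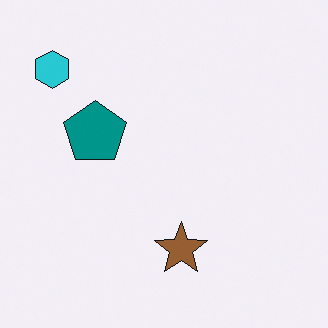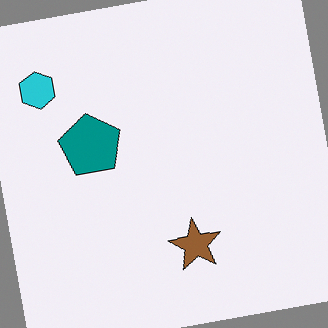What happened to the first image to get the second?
Rotated counter-clockwise by a slight angle.

Every shape is tilted by the same angle and the image corners show triangular fill wedges — a whole-image rotation by a non-right angle.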